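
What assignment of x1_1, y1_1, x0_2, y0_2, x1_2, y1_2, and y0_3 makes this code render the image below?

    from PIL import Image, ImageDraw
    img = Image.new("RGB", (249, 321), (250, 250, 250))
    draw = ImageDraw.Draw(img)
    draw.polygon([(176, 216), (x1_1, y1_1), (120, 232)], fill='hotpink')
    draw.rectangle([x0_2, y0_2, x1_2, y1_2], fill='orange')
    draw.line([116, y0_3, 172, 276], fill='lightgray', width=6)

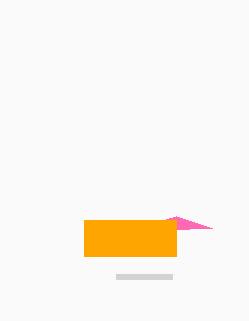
x1_1 = 212
y1_1 = 228
x0_2 = 84
y0_2 = 220
x1_2 = 176
y1_2 = 256
y0_3 = 276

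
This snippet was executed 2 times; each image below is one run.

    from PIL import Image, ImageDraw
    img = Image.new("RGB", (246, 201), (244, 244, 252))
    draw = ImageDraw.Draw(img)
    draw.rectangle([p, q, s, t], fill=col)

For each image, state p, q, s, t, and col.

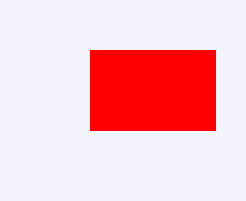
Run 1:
p = 90
q = 50
s = 215
t = 130
col = 'red'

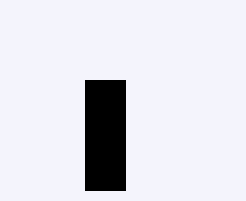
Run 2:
p = 85; q = 80; s = 125; t = 190; col = 'black'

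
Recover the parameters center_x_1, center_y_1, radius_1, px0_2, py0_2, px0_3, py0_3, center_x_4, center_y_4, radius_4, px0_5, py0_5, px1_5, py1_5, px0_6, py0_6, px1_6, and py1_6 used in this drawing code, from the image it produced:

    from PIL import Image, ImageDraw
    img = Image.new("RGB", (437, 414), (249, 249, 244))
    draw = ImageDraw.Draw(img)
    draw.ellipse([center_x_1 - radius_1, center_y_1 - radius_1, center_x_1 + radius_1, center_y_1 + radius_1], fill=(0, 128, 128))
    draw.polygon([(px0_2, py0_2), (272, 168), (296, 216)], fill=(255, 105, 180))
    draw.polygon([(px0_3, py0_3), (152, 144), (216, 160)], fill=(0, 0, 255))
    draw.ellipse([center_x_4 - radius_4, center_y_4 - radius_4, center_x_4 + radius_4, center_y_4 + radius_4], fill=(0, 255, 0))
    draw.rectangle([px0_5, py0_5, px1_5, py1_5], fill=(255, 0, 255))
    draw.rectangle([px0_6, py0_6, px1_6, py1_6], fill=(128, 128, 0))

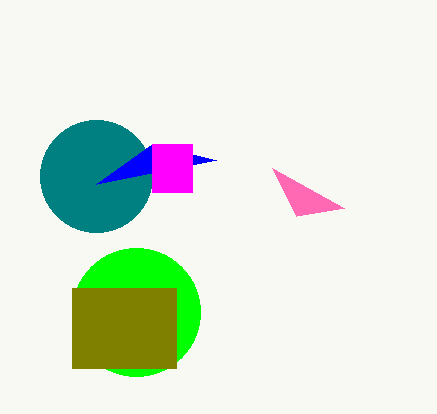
center_x_1 = 96; center_y_1 = 176; radius_1 = 56; px0_2 = 344; py0_2 = 208; px0_3 = 96; py0_3 = 184; center_x_4 = 136; center_y_4 = 312; radius_4 = 64; px0_5 = 152; py0_5 = 144; px1_5 = 192; py1_5 = 192; px0_6 = 72; py0_6 = 288; px1_6 = 176; py1_6 = 368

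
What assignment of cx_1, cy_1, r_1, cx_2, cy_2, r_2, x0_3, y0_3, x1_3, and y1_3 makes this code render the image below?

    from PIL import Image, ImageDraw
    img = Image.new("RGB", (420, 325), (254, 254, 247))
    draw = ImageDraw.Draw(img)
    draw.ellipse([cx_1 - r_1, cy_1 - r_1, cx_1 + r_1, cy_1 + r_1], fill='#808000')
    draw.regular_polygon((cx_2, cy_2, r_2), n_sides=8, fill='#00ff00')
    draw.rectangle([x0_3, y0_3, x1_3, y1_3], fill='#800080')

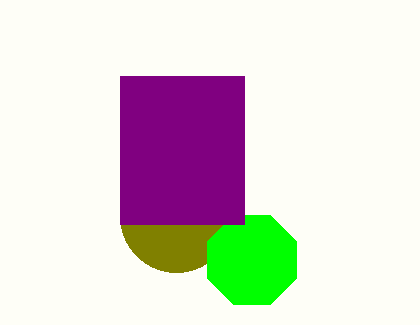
cx_1 = 176; cy_1 = 216; r_1 = 56; cx_2 = 252; cy_2 = 260; r_2 = 48; x0_3 = 120; y0_3 = 76; x1_3 = 244; y1_3 = 224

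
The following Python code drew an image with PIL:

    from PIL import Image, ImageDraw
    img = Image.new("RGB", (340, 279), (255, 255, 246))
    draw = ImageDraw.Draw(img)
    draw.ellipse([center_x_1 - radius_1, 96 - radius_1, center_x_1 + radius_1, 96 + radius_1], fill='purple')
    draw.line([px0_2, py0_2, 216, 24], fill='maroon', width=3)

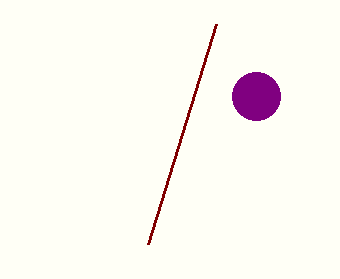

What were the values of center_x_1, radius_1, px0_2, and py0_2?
center_x_1 = 256; radius_1 = 24; px0_2 = 148; py0_2 = 244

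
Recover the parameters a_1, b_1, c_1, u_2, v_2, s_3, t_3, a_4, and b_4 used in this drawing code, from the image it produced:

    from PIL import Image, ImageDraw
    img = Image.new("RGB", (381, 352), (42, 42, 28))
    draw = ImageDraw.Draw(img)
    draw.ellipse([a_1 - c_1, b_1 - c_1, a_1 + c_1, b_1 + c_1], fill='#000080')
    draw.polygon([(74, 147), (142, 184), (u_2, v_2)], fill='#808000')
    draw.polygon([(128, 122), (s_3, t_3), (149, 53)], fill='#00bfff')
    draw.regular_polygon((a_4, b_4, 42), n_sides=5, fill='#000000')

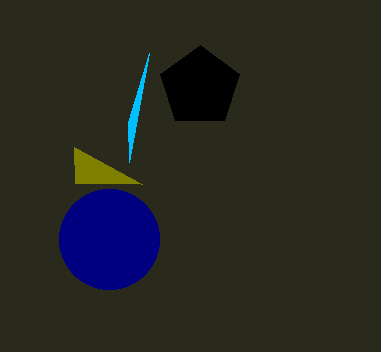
a_1 = 109
b_1 = 239
c_1 = 50
u_2 = 75
v_2 = 183
s_3 = 129
t_3 = 162
a_4 = 200
b_4 = 87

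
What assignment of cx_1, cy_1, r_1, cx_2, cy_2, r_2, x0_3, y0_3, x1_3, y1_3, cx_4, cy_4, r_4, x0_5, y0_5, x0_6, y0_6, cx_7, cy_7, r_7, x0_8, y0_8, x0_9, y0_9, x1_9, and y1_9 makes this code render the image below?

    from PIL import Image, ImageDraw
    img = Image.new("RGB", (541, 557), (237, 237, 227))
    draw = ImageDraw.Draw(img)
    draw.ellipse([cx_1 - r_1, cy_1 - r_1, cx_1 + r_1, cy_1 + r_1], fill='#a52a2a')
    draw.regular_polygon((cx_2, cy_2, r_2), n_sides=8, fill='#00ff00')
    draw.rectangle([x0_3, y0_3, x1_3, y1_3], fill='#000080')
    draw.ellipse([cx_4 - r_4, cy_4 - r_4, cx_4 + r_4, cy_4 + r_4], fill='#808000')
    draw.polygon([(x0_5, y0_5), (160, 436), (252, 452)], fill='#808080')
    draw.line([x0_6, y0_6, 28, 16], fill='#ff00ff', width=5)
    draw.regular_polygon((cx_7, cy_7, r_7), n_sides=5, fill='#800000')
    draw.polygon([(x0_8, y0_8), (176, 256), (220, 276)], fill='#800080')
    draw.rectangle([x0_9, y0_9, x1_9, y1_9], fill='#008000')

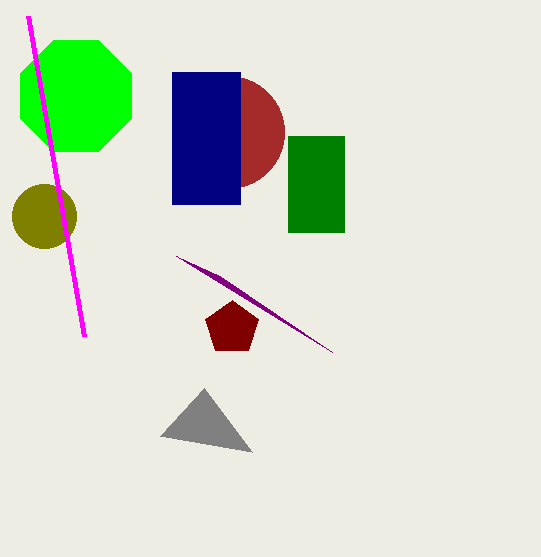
cx_1 = 228; cy_1 = 132; r_1 = 56; cx_2 = 76; cy_2 = 96; r_2 = 60; x0_3 = 172; y0_3 = 72; x1_3 = 240; y1_3 = 204; cx_4 = 44; cy_4 = 216; r_4 = 32; x0_5 = 204; y0_5 = 388; x0_6 = 84; y0_6 = 336; cx_7 = 232; cy_7 = 328; r_7 = 28; x0_8 = 332; y0_8 = 352; x0_9 = 288; y0_9 = 136; x1_9 = 344; y1_9 = 232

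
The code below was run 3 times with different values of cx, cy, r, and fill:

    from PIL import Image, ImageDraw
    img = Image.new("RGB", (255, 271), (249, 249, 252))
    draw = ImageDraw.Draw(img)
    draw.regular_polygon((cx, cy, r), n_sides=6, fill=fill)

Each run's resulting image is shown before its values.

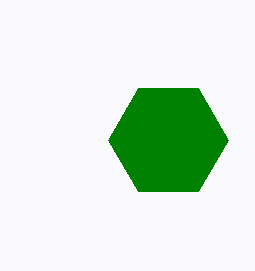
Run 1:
cx = 168; cy = 140; r = 60; fill = 'green'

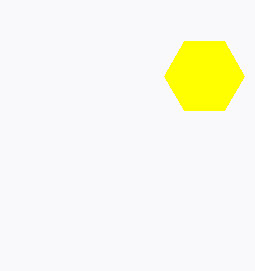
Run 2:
cx = 204, cy = 76, r = 40, fill = 'yellow'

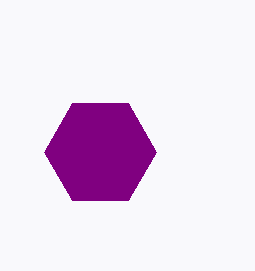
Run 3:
cx = 100
cy = 152
r = 56
fill = 'purple'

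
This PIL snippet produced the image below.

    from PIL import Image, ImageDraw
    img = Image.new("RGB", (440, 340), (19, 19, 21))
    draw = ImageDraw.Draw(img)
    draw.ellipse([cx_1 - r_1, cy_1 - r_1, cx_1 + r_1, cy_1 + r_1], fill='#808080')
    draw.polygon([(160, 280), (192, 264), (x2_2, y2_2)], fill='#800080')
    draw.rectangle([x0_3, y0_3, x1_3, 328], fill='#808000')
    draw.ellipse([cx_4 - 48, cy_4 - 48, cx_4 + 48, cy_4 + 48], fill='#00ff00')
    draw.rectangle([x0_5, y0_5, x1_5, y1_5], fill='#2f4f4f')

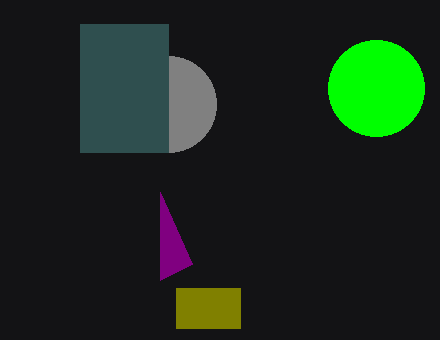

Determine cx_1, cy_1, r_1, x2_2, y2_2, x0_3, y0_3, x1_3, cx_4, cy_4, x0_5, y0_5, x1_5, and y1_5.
cx_1 = 168, cy_1 = 104, r_1 = 48, x2_2 = 160, y2_2 = 192, x0_3 = 176, y0_3 = 288, x1_3 = 240, cx_4 = 376, cy_4 = 88, x0_5 = 80, y0_5 = 24, x1_5 = 168, y1_5 = 152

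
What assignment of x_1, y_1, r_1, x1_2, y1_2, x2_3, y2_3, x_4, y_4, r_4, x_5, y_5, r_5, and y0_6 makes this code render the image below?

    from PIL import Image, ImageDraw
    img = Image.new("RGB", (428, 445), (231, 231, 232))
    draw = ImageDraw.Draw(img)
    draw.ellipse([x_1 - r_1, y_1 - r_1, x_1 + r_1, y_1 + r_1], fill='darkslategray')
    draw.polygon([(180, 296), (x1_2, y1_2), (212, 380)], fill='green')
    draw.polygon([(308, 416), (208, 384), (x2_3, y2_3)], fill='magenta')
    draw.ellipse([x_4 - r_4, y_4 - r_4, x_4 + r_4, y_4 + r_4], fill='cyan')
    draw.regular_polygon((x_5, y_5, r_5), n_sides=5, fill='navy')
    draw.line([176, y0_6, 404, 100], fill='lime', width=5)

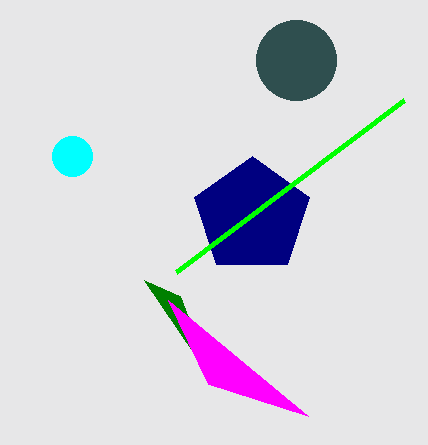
x_1 = 296, y_1 = 60, r_1 = 40, x1_2 = 144, y1_2 = 280, x2_3 = 168, y2_3 = 300, x_4 = 72, y_4 = 156, r_4 = 20, x_5 = 252, y_5 = 216, r_5 = 60, y0_6 = 272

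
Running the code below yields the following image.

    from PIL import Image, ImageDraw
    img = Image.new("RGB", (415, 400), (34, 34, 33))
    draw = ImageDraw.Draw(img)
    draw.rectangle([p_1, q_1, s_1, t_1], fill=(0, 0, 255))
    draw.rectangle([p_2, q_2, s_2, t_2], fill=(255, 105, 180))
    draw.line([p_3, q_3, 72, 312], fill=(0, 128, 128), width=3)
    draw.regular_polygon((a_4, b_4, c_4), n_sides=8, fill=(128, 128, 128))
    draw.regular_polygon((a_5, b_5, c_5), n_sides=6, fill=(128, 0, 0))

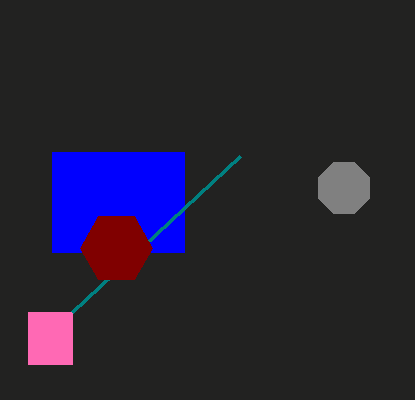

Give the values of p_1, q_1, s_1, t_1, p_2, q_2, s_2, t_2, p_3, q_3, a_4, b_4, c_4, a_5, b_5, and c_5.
p_1 = 52
q_1 = 152
s_1 = 184
t_1 = 252
p_2 = 28
q_2 = 312
s_2 = 72
t_2 = 364
p_3 = 240
q_3 = 156
a_4 = 344
b_4 = 188
c_4 = 28
a_5 = 116
b_5 = 248
c_5 = 36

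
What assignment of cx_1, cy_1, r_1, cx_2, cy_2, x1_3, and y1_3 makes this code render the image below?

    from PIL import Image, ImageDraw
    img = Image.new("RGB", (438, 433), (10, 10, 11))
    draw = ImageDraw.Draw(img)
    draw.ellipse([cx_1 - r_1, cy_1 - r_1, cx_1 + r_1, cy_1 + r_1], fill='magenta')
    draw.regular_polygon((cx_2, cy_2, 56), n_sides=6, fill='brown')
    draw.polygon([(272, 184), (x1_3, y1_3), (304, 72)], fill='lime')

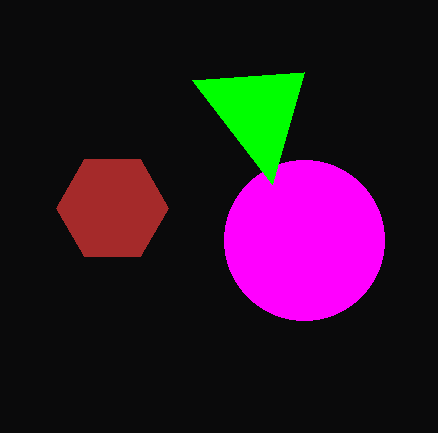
cx_1 = 304
cy_1 = 240
r_1 = 80
cx_2 = 112
cy_2 = 208
x1_3 = 192
y1_3 = 80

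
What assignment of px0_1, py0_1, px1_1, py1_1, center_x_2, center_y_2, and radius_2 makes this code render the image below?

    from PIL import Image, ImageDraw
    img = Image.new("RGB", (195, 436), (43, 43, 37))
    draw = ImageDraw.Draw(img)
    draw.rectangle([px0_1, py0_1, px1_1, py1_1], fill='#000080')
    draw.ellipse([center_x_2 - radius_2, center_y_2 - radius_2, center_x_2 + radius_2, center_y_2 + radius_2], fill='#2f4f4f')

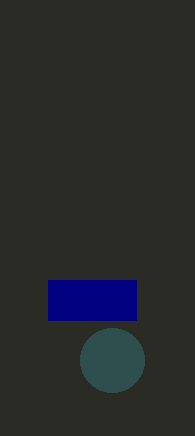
px0_1 = 48
py0_1 = 280
px1_1 = 136
py1_1 = 320
center_x_2 = 112
center_y_2 = 360
radius_2 = 32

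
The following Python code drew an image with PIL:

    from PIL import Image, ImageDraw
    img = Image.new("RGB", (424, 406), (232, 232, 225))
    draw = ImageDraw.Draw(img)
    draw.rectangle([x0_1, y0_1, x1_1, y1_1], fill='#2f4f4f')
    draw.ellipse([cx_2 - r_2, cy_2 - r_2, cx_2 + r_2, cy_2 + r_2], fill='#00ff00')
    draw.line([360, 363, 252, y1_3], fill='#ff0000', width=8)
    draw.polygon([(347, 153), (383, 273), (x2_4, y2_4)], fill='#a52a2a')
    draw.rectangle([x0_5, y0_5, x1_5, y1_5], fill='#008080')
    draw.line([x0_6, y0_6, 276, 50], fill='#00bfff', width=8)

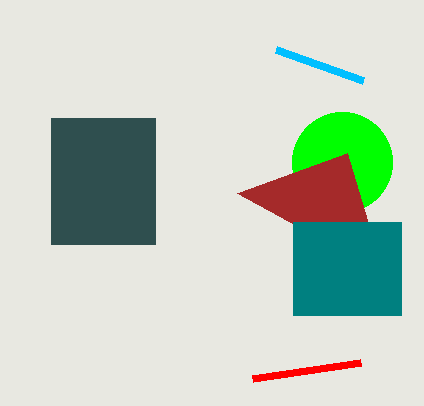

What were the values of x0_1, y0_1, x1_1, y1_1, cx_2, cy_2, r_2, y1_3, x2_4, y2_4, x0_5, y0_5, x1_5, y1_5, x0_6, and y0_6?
x0_1 = 51
y0_1 = 118
x1_1 = 155
y1_1 = 244
cx_2 = 342
cy_2 = 162
r_2 = 50
y1_3 = 379
x2_4 = 237
y2_4 = 193
x0_5 = 293
y0_5 = 222
x1_5 = 401
y1_5 = 315
x0_6 = 363
y0_6 = 81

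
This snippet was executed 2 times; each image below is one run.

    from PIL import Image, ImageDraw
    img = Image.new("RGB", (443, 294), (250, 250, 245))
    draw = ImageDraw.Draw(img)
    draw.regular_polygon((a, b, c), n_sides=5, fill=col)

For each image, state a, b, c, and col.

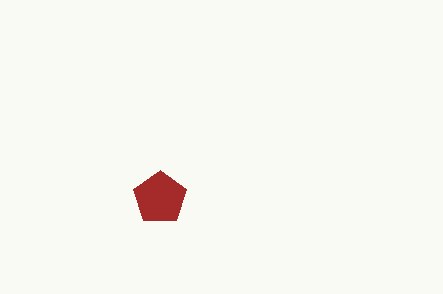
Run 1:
a = 160; b = 198; c = 28; col = 'brown'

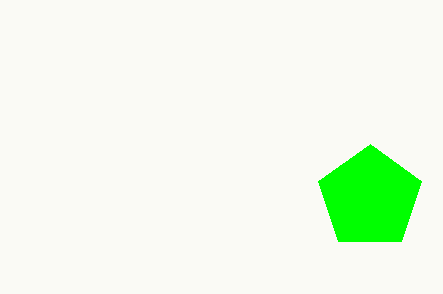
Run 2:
a = 370, b = 198, c = 54, col = 'lime'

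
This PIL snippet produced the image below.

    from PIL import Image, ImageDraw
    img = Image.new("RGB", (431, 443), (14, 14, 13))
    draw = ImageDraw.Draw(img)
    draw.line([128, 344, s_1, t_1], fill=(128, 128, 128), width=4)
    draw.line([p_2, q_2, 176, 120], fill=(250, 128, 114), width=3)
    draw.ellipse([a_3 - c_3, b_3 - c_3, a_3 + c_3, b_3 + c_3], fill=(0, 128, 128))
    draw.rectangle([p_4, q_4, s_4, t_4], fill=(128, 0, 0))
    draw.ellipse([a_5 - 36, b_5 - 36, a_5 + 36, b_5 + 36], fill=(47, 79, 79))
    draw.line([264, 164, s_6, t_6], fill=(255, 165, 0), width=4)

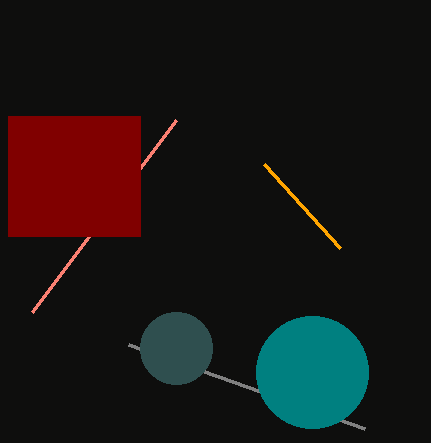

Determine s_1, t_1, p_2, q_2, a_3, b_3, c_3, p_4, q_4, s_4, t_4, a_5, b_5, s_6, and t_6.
s_1 = 364, t_1 = 428, p_2 = 32, q_2 = 312, a_3 = 312, b_3 = 372, c_3 = 56, p_4 = 8, q_4 = 116, s_4 = 140, t_4 = 236, a_5 = 176, b_5 = 348, s_6 = 340, t_6 = 248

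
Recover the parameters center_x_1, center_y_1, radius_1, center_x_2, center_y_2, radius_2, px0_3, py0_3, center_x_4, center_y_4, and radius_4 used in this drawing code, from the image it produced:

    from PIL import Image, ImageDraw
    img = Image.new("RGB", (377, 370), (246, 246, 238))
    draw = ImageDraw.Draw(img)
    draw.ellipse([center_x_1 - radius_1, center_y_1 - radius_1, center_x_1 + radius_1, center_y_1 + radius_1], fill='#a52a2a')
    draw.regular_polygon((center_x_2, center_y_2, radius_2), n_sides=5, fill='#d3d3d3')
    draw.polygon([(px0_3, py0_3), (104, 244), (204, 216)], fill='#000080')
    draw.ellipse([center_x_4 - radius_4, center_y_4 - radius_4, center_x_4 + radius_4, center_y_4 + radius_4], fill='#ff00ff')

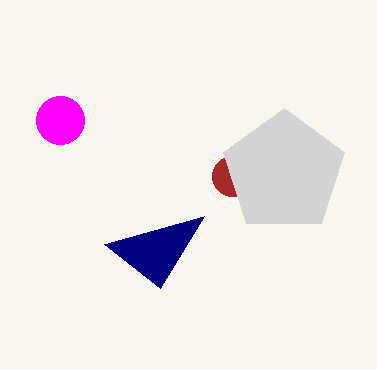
center_x_1 = 232; center_y_1 = 176; radius_1 = 20; center_x_2 = 284; center_y_2 = 172; radius_2 = 64; px0_3 = 160; py0_3 = 288; center_x_4 = 60; center_y_4 = 120; radius_4 = 24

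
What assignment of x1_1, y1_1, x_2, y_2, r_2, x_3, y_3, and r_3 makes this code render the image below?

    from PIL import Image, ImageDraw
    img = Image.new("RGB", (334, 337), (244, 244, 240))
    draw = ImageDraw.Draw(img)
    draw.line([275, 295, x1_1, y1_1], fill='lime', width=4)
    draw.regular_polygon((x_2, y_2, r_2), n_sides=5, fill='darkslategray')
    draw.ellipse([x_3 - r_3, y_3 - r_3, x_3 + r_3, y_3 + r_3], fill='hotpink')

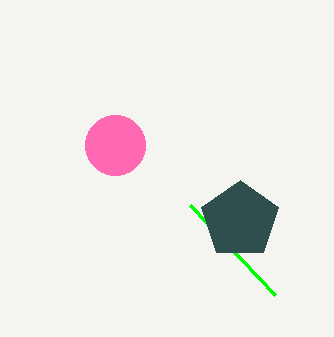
x1_1 = 190
y1_1 = 205
x_2 = 240
y_2 = 220
r_2 = 40
x_3 = 115
y_3 = 145
r_3 = 30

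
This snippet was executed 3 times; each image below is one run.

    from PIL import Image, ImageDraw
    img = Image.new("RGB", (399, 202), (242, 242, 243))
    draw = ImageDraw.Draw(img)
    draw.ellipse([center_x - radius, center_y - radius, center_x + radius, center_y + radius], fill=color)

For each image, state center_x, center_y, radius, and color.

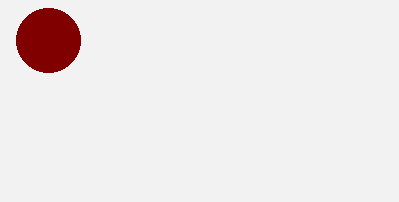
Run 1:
center_x = 48
center_y = 40
radius = 32
color = 'maroon'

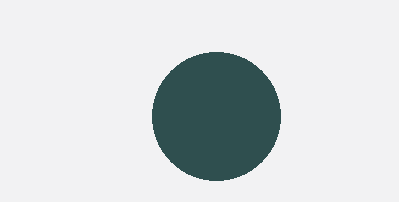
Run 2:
center_x = 216; center_y = 116; radius = 64; color = 'darkslategray'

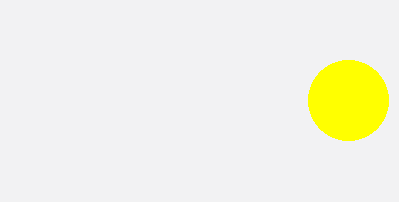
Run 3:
center_x = 348; center_y = 100; radius = 40; color = 'yellow'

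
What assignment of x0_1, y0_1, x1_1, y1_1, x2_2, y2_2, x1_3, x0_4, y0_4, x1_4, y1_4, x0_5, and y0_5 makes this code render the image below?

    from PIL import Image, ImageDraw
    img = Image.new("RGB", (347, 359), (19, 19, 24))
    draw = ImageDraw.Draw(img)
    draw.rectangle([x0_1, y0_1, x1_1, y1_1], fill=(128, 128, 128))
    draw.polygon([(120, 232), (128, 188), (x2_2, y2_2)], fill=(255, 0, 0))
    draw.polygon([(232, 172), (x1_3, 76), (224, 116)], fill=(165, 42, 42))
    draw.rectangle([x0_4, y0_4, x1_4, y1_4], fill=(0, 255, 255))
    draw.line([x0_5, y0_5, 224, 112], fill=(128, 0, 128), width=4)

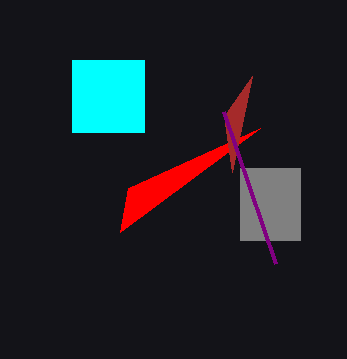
x0_1 = 240
y0_1 = 168
x1_1 = 300
y1_1 = 240
x2_2 = 260
y2_2 = 128
x1_3 = 252
x0_4 = 72
y0_4 = 60
x1_4 = 144
y1_4 = 132
x0_5 = 276
y0_5 = 264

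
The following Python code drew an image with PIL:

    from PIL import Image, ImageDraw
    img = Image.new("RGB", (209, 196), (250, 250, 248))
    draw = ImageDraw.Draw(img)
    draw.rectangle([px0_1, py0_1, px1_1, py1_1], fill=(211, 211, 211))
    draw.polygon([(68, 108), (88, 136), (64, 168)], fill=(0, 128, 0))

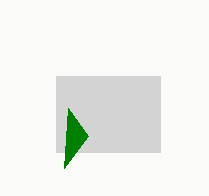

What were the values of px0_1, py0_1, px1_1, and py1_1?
px0_1 = 56
py0_1 = 76
px1_1 = 160
py1_1 = 152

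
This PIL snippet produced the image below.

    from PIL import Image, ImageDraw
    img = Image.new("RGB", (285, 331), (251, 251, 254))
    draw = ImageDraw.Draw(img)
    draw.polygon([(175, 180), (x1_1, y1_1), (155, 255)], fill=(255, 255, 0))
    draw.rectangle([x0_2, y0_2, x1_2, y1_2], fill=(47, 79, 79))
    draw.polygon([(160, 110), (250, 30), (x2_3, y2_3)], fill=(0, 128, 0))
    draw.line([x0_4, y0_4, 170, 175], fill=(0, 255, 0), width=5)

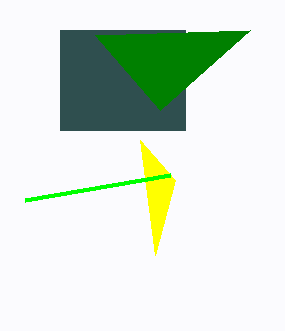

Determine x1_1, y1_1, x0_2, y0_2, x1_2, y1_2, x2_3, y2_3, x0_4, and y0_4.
x1_1 = 140
y1_1 = 140
x0_2 = 60
y0_2 = 30
x1_2 = 185
y1_2 = 130
x2_3 = 95
y2_3 = 35
x0_4 = 25
y0_4 = 200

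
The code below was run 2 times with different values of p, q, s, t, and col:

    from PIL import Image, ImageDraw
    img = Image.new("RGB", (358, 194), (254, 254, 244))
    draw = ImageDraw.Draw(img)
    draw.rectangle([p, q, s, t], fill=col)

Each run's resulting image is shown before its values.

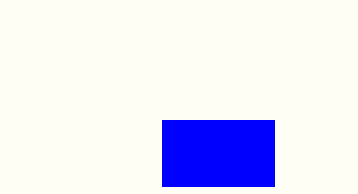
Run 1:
p = 162, q = 120, s = 274, t = 186, col = 'blue'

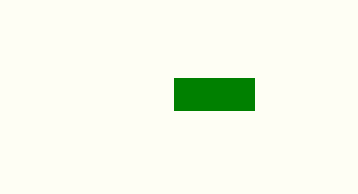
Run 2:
p = 174
q = 78
s = 254
t = 110
col = 'green'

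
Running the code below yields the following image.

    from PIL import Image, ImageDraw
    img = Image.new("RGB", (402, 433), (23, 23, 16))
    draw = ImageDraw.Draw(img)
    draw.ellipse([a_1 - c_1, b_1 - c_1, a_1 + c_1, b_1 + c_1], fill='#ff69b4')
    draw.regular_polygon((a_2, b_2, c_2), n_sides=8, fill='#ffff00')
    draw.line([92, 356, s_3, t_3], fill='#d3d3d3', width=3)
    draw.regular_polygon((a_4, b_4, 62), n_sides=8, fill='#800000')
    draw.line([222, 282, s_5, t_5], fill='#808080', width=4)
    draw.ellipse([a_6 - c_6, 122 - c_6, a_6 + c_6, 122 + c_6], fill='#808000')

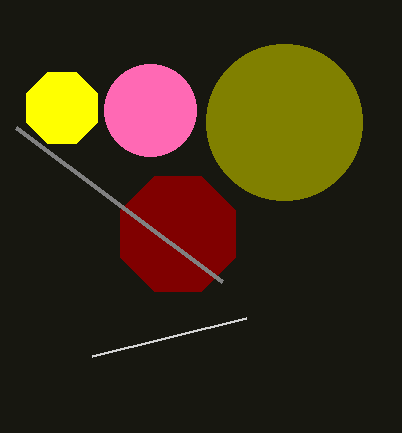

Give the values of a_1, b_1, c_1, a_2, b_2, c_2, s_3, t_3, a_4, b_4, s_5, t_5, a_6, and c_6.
a_1 = 150
b_1 = 110
c_1 = 46
a_2 = 62
b_2 = 108
c_2 = 38
s_3 = 246
t_3 = 318
a_4 = 178
b_4 = 234
s_5 = 16
t_5 = 128
a_6 = 284
c_6 = 78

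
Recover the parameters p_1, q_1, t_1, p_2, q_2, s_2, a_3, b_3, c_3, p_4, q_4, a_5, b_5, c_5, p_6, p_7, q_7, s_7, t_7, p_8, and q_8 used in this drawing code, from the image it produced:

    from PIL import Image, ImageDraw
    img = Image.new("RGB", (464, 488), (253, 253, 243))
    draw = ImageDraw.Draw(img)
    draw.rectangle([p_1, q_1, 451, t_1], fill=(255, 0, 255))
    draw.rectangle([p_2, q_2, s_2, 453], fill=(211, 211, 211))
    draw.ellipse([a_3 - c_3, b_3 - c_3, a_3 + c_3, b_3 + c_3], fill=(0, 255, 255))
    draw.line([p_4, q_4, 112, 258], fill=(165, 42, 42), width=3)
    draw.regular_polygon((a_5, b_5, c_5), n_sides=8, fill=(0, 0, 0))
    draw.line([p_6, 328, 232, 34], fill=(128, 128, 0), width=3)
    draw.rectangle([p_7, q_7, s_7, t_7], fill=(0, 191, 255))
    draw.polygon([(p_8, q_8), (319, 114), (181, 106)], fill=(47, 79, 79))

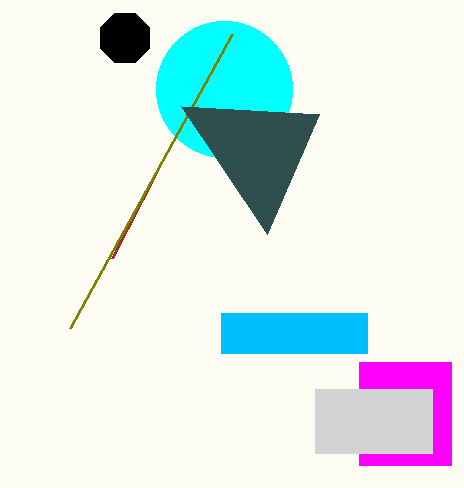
p_1 = 359
q_1 = 362
t_1 = 465
p_2 = 315
q_2 = 389
s_2 = 432
a_3 = 224
b_3 = 89
c_3 = 68
p_4 = 157
q_4 = 171
a_5 = 125
b_5 = 38
c_5 = 27
p_6 = 70
p_7 = 221
q_7 = 313
s_7 = 367
t_7 = 353
p_8 = 267
q_8 = 234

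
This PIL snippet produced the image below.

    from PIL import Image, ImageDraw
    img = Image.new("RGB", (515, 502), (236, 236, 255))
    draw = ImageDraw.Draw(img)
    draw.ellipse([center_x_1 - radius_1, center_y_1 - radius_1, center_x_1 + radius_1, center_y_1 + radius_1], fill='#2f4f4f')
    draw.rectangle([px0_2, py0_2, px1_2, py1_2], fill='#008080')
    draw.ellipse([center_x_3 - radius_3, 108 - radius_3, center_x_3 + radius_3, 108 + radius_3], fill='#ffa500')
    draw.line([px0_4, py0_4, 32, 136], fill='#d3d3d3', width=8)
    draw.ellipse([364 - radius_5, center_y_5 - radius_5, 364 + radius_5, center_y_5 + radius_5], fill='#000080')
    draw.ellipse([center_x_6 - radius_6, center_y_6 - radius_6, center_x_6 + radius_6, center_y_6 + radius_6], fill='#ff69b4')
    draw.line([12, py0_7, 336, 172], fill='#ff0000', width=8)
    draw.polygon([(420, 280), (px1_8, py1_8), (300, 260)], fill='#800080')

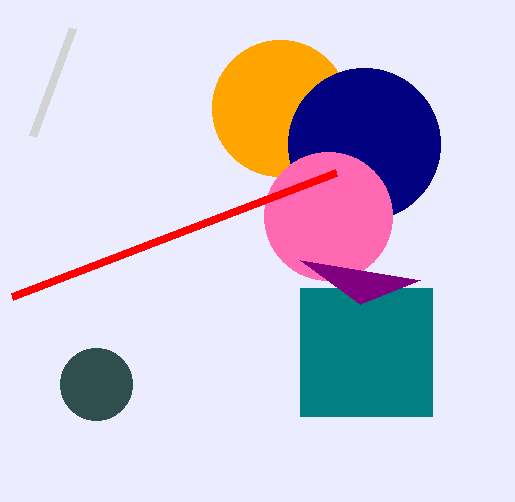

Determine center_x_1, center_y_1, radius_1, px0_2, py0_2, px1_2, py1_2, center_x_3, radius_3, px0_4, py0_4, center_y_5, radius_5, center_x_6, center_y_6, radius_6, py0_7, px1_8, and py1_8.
center_x_1 = 96, center_y_1 = 384, radius_1 = 36, px0_2 = 300, py0_2 = 288, px1_2 = 432, py1_2 = 416, center_x_3 = 280, radius_3 = 68, px0_4 = 72, py0_4 = 28, center_y_5 = 144, radius_5 = 76, center_x_6 = 328, center_y_6 = 216, radius_6 = 64, py0_7 = 296, px1_8 = 360, py1_8 = 304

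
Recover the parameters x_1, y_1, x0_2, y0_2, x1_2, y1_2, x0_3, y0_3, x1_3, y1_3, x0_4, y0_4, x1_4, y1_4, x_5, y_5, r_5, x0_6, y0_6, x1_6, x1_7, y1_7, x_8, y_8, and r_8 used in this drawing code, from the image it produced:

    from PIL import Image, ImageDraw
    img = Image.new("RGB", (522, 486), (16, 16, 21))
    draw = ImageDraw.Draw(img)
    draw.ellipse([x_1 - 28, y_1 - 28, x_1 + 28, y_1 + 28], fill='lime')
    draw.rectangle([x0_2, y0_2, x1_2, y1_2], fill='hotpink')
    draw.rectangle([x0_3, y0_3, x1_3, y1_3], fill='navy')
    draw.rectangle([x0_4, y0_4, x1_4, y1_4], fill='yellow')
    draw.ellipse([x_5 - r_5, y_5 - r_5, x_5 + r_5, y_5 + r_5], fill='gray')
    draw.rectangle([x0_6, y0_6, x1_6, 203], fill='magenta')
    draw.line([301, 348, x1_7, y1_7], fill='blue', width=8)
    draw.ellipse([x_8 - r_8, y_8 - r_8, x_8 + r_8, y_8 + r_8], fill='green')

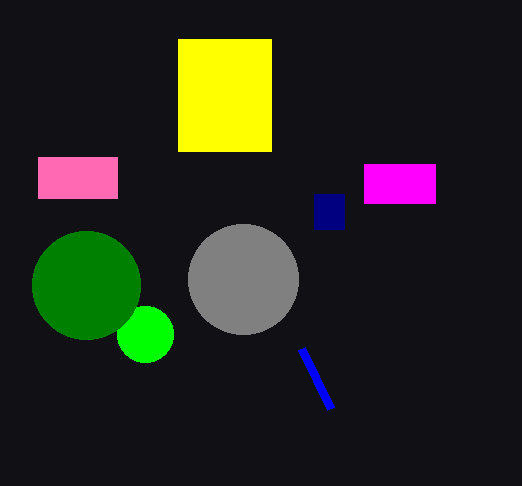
x_1 = 145
y_1 = 334
x0_2 = 38
y0_2 = 157
x1_2 = 117
y1_2 = 198
x0_3 = 314
y0_3 = 194
x1_3 = 344
y1_3 = 229
x0_4 = 178
y0_4 = 39
x1_4 = 271
y1_4 = 151
x_5 = 243
y_5 = 279
r_5 = 55
x0_6 = 364
y0_6 = 164
x1_6 = 435
x1_7 = 330
y1_7 = 408
x_8 = 86
y_8 = 285
r_8 = 54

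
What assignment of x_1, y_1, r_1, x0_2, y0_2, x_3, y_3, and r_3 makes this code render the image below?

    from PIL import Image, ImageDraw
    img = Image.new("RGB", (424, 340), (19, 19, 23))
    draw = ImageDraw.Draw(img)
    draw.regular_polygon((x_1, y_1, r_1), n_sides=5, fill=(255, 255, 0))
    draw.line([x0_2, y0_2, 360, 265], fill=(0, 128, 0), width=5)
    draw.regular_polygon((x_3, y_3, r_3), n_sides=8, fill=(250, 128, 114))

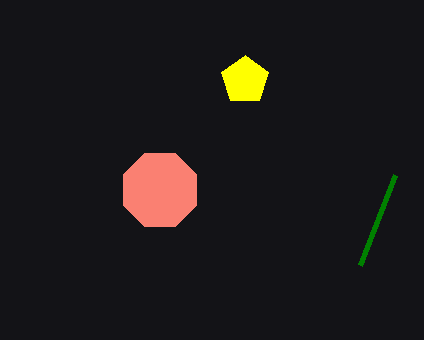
x_1 = 245, y_1 = 80, r_1 = 25, x0_2 = 395, y0_2 = 175, x_3 = 160, y_3 = 190, r_3 = 40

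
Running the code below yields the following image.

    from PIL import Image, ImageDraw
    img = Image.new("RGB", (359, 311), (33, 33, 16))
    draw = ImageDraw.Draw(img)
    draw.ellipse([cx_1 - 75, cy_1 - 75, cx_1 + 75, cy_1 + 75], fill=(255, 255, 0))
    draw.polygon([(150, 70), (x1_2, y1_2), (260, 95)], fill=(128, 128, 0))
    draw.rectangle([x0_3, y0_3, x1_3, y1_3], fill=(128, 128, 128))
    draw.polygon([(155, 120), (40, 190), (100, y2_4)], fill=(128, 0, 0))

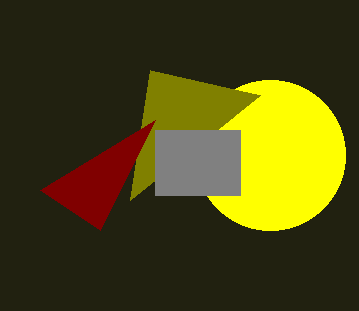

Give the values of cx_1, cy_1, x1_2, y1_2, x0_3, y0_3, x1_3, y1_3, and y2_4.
cx_1 = 270, cy_1 = 155, x1_2 = 130, y1_2 = 200, x0_3 = 155, y0_3 = 130, x1_3 = 240, y1_3 = 195, y2_4 = 230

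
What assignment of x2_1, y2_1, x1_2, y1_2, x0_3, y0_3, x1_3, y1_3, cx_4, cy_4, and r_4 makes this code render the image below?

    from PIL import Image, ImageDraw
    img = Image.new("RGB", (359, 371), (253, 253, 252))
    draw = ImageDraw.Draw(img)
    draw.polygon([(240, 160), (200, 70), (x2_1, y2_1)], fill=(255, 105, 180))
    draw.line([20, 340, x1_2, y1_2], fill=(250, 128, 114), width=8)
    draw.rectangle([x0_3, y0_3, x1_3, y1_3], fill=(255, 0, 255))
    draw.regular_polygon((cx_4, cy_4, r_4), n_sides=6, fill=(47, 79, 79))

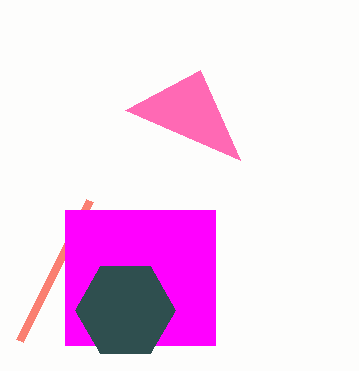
x2_1 = 125, y2_1 = 110, x1_2 = 90, y1_2 = 200, x0_3 = 65, y0_3 = 210, x1_3 = 215, y1_3 = 345, cx_4 = 125, cy_4 = 310, r_4 = 50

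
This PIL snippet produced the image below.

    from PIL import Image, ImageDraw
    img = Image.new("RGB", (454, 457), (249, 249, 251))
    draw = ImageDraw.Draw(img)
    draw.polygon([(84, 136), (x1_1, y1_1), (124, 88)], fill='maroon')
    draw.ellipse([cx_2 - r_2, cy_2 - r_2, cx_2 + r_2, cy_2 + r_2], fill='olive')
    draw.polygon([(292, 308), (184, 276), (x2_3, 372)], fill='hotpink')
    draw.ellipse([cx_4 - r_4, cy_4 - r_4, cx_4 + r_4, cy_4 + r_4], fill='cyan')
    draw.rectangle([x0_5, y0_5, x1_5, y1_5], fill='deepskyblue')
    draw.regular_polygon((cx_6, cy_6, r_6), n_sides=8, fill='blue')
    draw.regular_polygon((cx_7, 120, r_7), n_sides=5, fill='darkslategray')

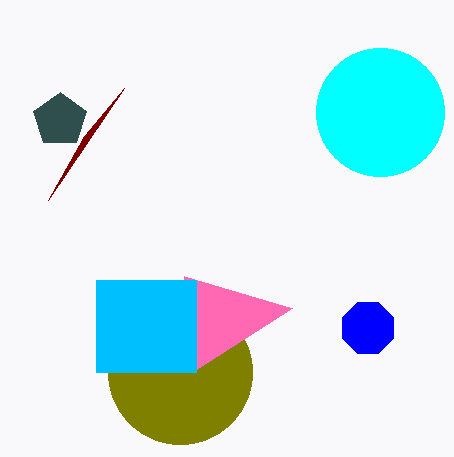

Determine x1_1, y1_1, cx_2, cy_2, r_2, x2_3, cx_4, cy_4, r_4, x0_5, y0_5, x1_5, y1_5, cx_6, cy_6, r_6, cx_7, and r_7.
x1_1 = 48
y1_1 = 200
cx_2 = 180
cy_2 = 372
r_2 = 72
x2_3 = 192
cx_4 = 380
cy_4 = 112
r_4 = 64
x0_5 = 96
y0_5 = 280
x1_5 = 196
y1_5 = 372
cx_6 = 368
cy_6 = 328
r_6 = 28
cx_7 = 60
r_7 = 28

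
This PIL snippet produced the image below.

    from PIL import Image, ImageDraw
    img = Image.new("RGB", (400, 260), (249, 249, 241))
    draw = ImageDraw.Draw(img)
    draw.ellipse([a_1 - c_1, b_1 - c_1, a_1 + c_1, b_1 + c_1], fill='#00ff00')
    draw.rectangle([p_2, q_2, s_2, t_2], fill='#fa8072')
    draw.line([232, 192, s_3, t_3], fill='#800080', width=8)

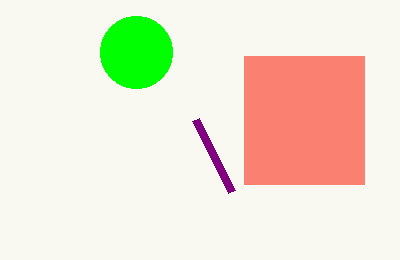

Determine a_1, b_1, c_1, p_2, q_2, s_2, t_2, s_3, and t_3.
a_1 = 136; b_1 = 52; c_1 = 36; p_2 = 244; q_2 = 56; s_2 = 364; t_2 = 184; s_3 = 196; t_3 = 120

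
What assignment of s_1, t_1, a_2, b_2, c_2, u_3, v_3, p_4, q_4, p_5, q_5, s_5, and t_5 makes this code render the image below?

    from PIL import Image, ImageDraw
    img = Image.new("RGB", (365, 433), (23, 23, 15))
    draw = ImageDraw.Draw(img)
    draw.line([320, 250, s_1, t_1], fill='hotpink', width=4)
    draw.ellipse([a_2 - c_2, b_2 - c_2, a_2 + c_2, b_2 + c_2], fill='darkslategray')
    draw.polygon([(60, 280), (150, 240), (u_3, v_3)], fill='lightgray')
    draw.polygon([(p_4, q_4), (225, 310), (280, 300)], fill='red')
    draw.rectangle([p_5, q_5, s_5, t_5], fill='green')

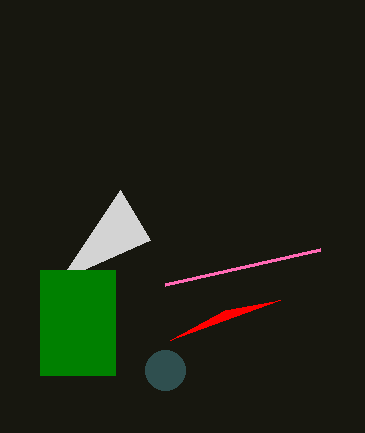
s_1 = 165, t_1 = 285, a_2 = 165, b_2 = 370, c_2 = 20, u_3 = 120, v_3 = 190, p_4 = 170, q_4 = 340, p_5 = 40, q_5 = 270, s_5 = 115, t_5 = 375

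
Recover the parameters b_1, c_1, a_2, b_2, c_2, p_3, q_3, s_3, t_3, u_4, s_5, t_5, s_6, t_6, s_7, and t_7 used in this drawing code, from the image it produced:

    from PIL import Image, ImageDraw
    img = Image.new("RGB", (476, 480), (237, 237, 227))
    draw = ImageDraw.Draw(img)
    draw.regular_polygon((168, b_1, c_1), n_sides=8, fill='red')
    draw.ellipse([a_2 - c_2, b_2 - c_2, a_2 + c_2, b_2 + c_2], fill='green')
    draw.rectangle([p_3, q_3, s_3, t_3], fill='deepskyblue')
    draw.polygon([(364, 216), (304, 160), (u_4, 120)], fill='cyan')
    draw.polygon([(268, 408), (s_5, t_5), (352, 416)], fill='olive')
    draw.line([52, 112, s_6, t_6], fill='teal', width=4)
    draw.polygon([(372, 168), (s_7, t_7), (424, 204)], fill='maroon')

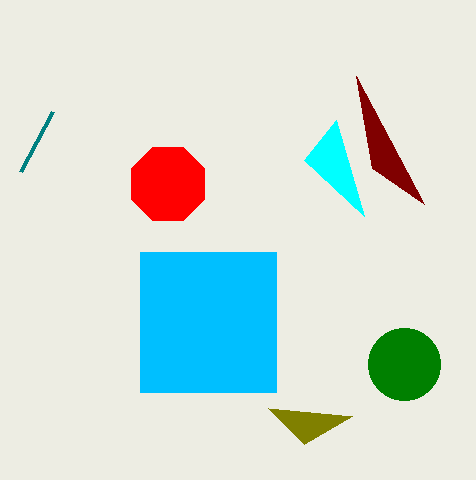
b_1 = 184
c_1 = 40
a_2 = 404
b_2 = 364
c_2 = 36
p_3 = 140
q_3 = 252
s_3 = 276
t_3 = 392
u_4 = 336
s_5 = 304
t_5 = 444
s_6 = 20
t_6 = 172
s_7 = 356
t_7 = 76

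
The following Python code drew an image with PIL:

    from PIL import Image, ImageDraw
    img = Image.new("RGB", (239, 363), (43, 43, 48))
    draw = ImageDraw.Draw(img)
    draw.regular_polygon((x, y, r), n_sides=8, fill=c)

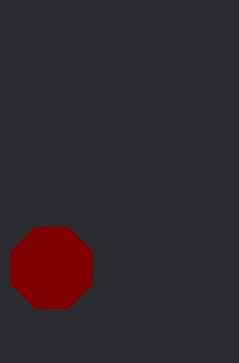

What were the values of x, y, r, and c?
x = 52; y = 268; r = 44; c = 'maroon'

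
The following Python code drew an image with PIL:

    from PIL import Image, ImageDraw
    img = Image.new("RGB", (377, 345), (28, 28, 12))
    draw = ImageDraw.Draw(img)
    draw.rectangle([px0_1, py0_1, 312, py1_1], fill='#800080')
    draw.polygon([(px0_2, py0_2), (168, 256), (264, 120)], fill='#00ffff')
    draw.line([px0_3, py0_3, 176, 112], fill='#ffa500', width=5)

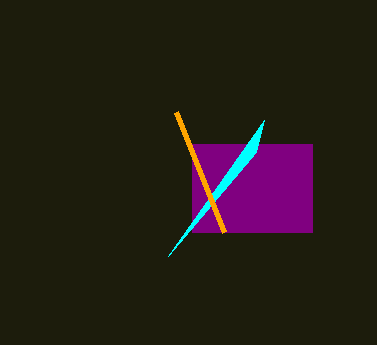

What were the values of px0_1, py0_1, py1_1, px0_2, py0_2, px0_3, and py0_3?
px0_1 = 192
py0_1 = 144
py1_1 = 232
px0_2 = 256
py0_2 = 152
px0_3 = 224
py0_3 = 232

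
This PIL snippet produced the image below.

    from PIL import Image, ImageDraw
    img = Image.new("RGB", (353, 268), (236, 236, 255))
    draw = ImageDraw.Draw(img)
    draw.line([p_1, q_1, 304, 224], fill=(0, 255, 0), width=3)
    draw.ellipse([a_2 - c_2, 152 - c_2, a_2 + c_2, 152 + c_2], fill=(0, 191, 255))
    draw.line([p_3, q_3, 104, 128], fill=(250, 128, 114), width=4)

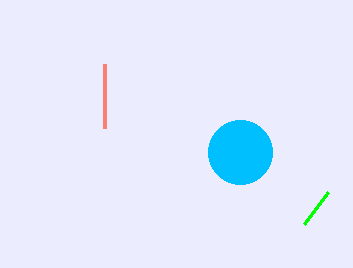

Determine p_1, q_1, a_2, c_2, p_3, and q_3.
p_1 = 328, q_1 = 192, a_2 = 240, c_2 = 32, p_3 = 104, q_3 = 64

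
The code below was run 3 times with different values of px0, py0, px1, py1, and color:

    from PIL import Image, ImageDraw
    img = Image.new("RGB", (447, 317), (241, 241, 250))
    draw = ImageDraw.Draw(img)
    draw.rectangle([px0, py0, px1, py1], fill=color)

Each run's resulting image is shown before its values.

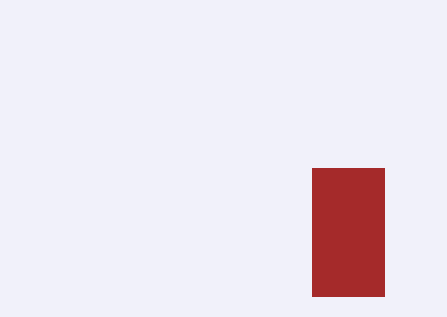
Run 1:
px0 = 312; py0 = 168; px1 = 384; py1 = 296; color = 'brown'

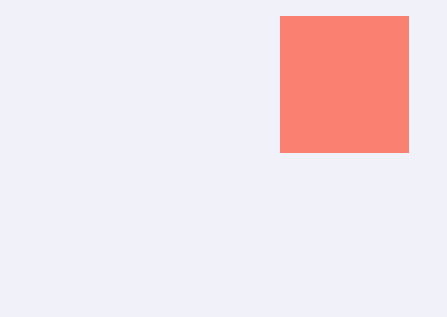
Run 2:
px0 = 280, py0 = 16, px1 = 408, py1 = 152, color = 'salmon'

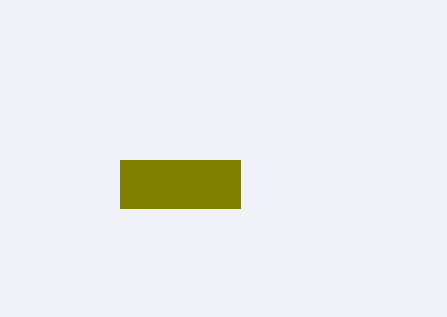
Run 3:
px0 = 120
py0 = 160
px1 = 240
py1 = 208
color = 'olive'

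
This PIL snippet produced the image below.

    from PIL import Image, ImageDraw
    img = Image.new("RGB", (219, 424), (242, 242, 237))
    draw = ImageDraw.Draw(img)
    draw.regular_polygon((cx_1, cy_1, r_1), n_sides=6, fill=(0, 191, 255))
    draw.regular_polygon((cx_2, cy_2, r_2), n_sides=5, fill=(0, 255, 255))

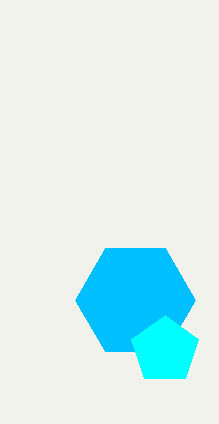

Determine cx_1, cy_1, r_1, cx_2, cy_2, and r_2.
cx_1 = 135; cy_1 = 300; r_1 = 60; cx_2 = 165; cy_2 = 350; r_2 = 35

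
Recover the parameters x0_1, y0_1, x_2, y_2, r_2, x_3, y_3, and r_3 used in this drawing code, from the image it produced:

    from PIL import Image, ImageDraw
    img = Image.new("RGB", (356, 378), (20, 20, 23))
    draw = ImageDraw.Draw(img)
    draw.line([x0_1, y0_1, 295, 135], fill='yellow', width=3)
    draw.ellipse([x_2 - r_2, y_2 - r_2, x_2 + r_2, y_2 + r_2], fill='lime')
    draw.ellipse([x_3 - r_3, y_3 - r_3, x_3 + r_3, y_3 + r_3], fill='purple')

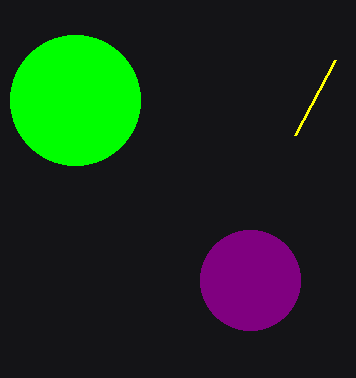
x0_1 = 335; y0_1 = 60; x_2 = 75; y_2 = 100; r_2 = 65; x_3 = 250; y_3 = 280; r_3 = 50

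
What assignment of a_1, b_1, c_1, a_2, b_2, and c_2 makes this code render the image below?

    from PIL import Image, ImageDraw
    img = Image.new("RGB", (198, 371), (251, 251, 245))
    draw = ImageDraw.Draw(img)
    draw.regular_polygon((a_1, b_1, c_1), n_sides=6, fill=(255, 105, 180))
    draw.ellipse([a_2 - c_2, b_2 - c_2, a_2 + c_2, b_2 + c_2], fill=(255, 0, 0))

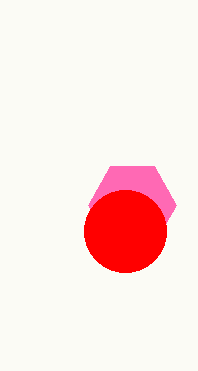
a_1 = 132, b_1 = 205, c_1 = 44, a_2 = 125, b_2 = 231, c_2 = 41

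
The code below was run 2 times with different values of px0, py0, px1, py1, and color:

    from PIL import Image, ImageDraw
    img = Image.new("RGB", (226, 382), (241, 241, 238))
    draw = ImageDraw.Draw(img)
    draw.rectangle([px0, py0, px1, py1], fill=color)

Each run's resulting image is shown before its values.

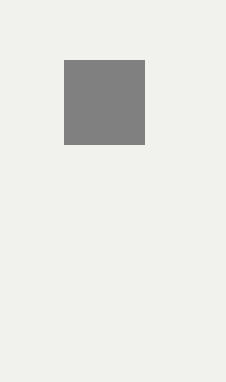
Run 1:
px0 = 64, py0 = 60, px1 = 144, py1 = 144, color = 'gray'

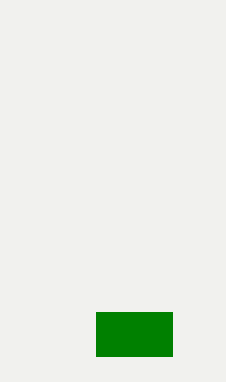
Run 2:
px0 = 96
py0 = 312
px1 = 172
py1 = 356
color = 'green'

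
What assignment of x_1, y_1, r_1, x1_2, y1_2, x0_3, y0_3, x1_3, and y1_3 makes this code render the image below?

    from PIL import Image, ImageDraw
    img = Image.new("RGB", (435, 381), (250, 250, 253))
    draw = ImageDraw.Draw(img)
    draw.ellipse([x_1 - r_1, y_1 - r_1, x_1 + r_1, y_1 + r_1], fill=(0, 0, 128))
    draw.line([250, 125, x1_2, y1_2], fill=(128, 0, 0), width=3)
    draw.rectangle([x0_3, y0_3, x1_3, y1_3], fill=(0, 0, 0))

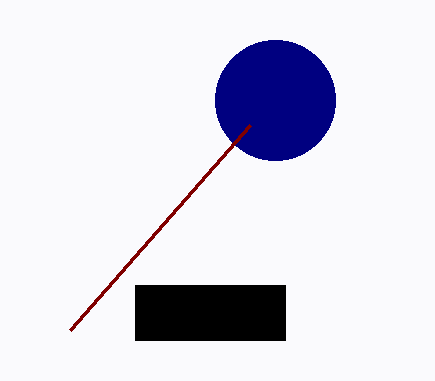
x_1 = 275, y_1 = 100, r_1 = 60, x1_2 = 70, y1_2 = 330, x0_3 = 135, y0_3 = 285, x1_3 = 285, y1_3 = 340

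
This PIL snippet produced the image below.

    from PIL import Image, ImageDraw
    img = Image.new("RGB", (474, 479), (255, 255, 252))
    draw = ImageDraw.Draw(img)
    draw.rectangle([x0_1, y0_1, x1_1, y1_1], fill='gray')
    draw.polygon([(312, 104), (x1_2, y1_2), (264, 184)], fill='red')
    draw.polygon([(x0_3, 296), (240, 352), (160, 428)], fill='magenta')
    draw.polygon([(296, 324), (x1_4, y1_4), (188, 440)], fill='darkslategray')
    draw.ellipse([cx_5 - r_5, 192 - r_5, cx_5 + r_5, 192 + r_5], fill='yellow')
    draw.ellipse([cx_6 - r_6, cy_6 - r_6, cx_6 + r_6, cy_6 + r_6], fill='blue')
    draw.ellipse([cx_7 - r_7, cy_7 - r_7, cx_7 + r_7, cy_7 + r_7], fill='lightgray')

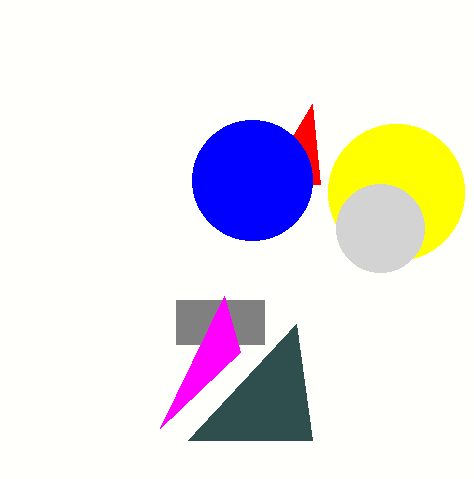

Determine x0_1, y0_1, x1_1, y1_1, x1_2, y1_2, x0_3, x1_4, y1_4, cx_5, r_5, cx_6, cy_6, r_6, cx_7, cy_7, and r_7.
x0_1 = 176, y0_1 = 300, x1_1 = 264, y1_1 = 344, x1_2 = 320, y1_2 = 184, x0_3 = 224, x1_4 = 312, y1_4 = 440, cx_5 = 396, r_5 = 68, cx_6 = 252, cy_6 = 180, r_6 = 60, cx_7 = 380, cy_7 = 228, r_7 = 44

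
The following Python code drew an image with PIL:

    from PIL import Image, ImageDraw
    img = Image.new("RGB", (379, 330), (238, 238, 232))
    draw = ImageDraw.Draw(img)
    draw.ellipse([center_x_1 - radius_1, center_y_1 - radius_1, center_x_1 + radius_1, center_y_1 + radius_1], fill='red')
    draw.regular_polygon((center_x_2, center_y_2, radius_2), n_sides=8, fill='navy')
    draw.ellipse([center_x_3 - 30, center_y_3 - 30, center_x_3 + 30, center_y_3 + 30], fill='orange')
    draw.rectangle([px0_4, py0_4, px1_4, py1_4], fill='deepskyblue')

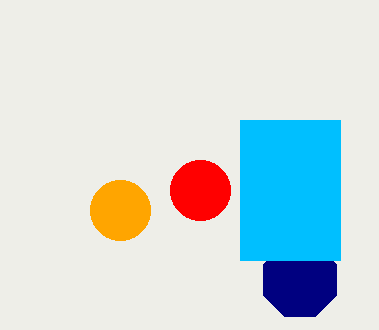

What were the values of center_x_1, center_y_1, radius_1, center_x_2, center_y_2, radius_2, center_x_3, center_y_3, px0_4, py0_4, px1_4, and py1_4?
center_x_1 = 200, center_y_1 = 190, radius_1 = 30, center_x_2 = 300, center_y_2 = 280, radius_2 = 40, center_x_3 = 120, center_y_3 = 210, px0_4 = 240, py0_4 = 120, px1_4 = 340, py1_4 = 260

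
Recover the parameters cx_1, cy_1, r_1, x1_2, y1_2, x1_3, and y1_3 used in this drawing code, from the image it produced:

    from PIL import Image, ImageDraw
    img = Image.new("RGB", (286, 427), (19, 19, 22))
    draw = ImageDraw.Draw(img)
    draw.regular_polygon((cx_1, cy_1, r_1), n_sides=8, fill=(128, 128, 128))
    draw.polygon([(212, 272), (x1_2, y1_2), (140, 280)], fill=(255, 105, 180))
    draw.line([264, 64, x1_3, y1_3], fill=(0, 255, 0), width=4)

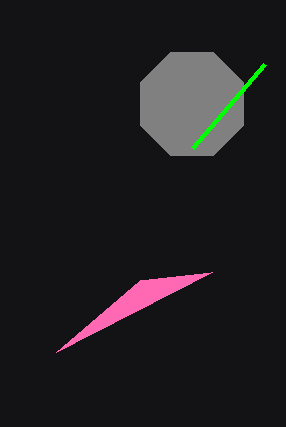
cx_1 = 192; cy_1 = 104; r_1 = 56; x1_2 = 56; y1_2 = 352; x1_3 = 192; y1_3 = 148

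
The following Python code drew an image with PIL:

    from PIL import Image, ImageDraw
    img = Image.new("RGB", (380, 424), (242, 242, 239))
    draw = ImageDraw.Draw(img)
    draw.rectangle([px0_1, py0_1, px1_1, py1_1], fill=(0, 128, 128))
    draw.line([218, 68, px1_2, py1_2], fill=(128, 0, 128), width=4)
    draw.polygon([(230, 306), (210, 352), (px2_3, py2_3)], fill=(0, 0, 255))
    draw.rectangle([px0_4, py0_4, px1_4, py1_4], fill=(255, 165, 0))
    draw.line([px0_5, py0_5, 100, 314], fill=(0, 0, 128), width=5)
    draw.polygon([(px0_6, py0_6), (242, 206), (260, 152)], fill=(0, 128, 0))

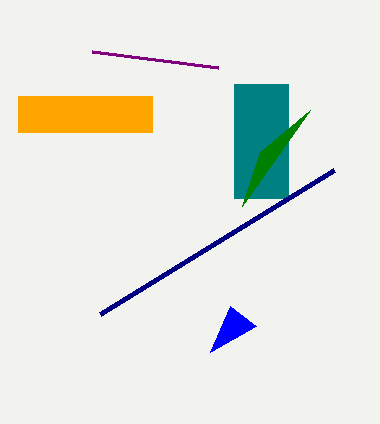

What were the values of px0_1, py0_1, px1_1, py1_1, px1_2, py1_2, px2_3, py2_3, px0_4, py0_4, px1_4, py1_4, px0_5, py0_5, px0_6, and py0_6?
px0_1 = 234, py0_1 = 84, px1_1 = 288, py1_1 = 198, px1_2 = 92, py1_2 = 52, px2_3 = 256, py2_3 = 326, px0_4 = 18, py0_4 = 96, px1_4 = 152, py1_4 = 132, px0_5 = 334, py0_5 = 170, px0_6 = 310, py0_6 = 110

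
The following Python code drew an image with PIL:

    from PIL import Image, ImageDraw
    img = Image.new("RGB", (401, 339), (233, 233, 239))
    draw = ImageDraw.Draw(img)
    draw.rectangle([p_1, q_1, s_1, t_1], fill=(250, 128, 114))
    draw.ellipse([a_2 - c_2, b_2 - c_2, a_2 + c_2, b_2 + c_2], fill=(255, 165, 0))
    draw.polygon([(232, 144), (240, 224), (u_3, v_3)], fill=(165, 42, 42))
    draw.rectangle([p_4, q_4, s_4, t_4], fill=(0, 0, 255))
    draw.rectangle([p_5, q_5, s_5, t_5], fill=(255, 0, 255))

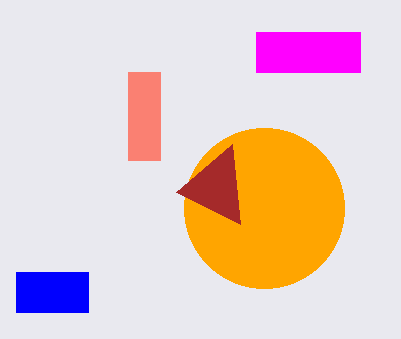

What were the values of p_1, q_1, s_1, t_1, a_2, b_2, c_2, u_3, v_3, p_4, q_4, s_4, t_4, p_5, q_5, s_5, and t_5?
p_1 = 128
q_1 = 72
s_1 = 160
t_1 = 160
a_2 = 264
b_2 = 208
c_2 = 80
u_3 = 176
v_3 = 192
p_4 = 16
q_4 = 272
s_4 = 88
t_4 = 312
p_5 = 256
q_5 = 32
s_5 = 360
t_5 = 72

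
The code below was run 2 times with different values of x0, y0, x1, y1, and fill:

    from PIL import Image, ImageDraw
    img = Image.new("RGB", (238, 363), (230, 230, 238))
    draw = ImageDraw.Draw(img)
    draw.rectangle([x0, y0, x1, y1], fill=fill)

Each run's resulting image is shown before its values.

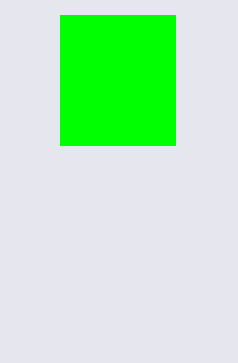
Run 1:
x0 = 60, y0 = 15, x1 = 175, y1 = 145, fill = 'lime'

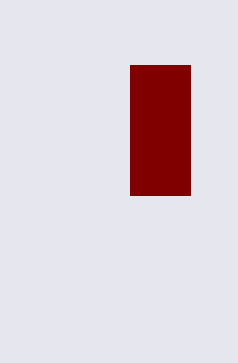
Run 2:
x0 = 130; y0 = 65; x1 = 190; y1 = 195; fill = 'maroon'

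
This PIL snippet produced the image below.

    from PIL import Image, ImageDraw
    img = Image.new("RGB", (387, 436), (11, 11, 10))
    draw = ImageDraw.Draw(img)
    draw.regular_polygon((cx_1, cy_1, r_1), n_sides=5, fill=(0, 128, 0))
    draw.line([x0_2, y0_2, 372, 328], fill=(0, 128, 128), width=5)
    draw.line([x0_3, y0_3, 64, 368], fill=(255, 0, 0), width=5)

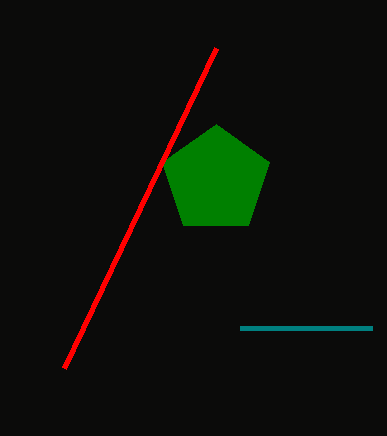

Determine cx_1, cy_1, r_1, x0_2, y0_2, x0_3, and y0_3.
cx_1 = 216
cy_1 = 180
r_1 = 56
x0_2 = 240
y0_2 = 328
x0_3 = 216
y0_3 = 48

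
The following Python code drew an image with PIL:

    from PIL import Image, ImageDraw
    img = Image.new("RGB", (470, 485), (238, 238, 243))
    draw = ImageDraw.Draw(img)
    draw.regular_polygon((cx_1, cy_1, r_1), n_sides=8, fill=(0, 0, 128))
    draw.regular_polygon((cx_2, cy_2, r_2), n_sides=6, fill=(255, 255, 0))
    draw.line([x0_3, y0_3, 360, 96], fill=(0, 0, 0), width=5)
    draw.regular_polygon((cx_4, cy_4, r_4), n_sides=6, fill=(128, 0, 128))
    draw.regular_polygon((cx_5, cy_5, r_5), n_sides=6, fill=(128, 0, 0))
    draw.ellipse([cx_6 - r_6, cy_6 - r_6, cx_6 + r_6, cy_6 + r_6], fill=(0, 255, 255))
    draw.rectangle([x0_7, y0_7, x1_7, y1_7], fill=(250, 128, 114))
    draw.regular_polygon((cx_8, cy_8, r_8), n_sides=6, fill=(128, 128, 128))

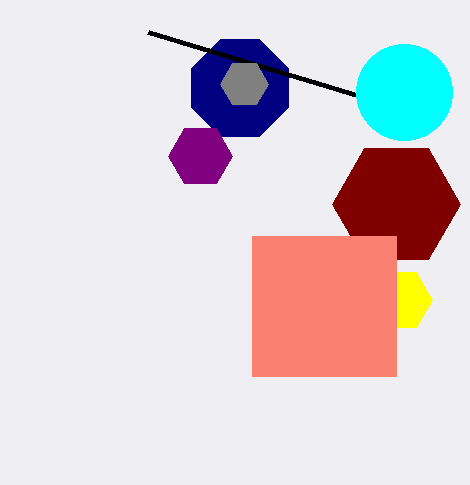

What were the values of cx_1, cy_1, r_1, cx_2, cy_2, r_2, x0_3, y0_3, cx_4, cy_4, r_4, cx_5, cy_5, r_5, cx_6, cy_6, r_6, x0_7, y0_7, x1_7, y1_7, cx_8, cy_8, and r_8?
cx_1 = 240
cy_1 = 88
r_1 = 52
cx_2 = 400
cy_2 = 300
r_2 = 32
x0_3 = 148
y0_3 = 32
cx_4 = 200
cy_4 = 156
r_4 = 32
cx_5 = 396
cy_5 = 204
r_5 = 64
cx_6 = 404
cy_6 = 92
r_6 = 48
x0_7 = 252
y0_7 = 236
x1_7 = 396
y1_7 = 376
cx_8 = 244
cy_8 = 84
r_8 = 24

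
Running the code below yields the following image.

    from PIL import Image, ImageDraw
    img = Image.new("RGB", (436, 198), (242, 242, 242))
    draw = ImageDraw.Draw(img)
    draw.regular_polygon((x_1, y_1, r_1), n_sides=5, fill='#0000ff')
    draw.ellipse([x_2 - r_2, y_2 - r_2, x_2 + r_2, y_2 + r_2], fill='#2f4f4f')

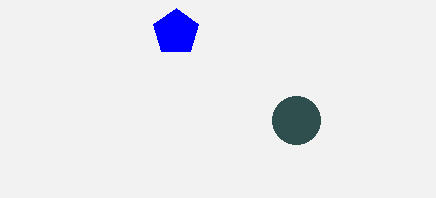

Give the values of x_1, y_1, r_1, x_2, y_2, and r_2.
x_1 = 176; y_1 = 32; r_1 = 24; x_2 = 296; y_2 = 120; r_2 = 24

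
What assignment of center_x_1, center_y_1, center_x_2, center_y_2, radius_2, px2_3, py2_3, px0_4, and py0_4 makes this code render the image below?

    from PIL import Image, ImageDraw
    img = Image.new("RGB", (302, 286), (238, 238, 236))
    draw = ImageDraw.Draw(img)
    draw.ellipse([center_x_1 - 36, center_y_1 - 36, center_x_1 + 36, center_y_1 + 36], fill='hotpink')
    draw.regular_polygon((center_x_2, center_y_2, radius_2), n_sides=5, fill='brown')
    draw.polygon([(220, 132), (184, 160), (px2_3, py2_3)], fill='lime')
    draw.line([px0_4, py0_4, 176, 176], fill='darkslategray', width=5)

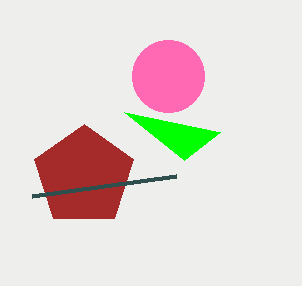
center_x_1 = 168, center_y_1 = 76, center_x_2 = 84, center_y_2 = 176, radius_2 = 52, px2_3 = 124, py2_3 = 112, px0_4 = 32, py0_4 = 196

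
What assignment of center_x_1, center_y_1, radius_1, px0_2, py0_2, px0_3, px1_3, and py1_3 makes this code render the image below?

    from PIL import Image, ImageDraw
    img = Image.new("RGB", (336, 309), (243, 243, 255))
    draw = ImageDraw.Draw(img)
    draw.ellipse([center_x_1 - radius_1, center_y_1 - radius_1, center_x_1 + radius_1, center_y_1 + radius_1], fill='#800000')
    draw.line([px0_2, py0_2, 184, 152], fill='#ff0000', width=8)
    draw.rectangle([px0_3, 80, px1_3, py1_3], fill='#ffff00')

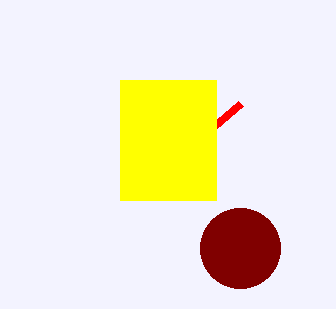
center_x_1 = 240
center_y_1 = 248
radius_1 = 40
px0_2 = 240
py0_2 = 104
px0_3 = 120
px1_3 = 216
py1_3 = 200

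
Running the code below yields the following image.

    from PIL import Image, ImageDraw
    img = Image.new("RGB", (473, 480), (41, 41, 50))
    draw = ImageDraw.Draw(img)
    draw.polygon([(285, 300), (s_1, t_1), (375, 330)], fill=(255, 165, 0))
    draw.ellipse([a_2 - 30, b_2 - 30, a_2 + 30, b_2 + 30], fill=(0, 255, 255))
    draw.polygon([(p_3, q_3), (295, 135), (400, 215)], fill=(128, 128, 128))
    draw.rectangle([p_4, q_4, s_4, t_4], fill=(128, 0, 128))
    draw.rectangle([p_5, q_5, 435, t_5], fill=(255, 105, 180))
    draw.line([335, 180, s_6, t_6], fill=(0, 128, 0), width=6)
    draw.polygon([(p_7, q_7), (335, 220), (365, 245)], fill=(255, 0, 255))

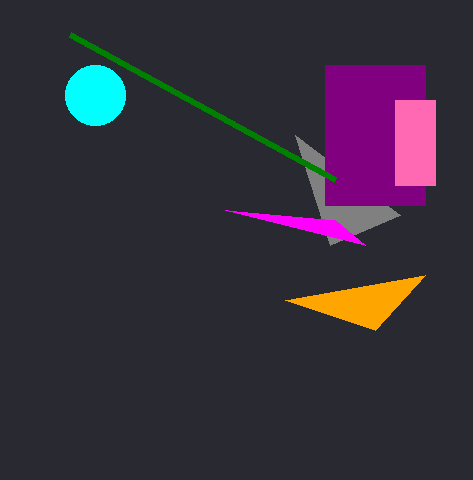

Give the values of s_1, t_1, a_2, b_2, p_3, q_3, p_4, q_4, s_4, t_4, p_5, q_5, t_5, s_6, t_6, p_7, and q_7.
s_1 = 425, t_1 = 275, a_2 = 95, b_2 = 95, p_3 = 330, q_3 = 245, p_4 = 325, q_4 = 65, s_4 = 425, t_4 = 205, p_5 = 395, q_5 = 100, t_5 = 185, s_6 = 70, t_6 = 35, p_7 = 225, q_7 = 210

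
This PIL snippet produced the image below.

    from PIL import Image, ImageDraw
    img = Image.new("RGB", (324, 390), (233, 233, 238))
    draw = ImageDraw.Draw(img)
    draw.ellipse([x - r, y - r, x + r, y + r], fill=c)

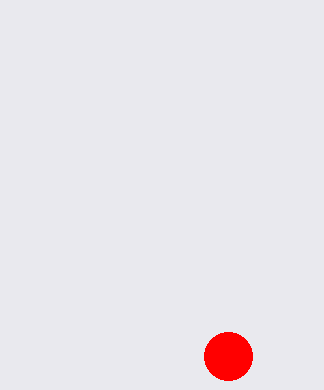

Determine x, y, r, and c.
x = 228
y = 356
r = 24
c = 'red'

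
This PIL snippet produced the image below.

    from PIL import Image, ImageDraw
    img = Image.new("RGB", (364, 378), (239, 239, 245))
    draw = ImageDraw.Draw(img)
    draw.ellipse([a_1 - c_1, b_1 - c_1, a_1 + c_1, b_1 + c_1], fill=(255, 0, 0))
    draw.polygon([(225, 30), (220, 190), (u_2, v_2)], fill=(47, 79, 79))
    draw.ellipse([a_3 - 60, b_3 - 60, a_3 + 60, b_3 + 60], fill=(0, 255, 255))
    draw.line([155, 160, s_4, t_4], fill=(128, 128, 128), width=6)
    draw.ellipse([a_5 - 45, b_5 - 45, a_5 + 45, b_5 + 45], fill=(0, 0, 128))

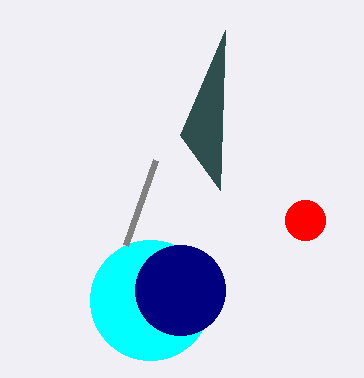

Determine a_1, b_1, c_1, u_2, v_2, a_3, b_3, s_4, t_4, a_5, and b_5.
a_1 = 305, b_1 = 220, c_1 = 20, u_2 = 180, v_2 = 135, a_3 = 150, b_3 = 300, s_4 = 125, t_4 = 245, a_5 = 180, b_5 = 290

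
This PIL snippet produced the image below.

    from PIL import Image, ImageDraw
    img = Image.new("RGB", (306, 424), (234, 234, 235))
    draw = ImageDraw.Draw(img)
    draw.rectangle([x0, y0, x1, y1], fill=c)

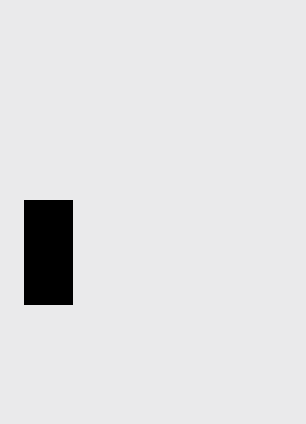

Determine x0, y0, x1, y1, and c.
x0 = 24, y0 = 200, x1 = 72, y1 = 304, c = 'black'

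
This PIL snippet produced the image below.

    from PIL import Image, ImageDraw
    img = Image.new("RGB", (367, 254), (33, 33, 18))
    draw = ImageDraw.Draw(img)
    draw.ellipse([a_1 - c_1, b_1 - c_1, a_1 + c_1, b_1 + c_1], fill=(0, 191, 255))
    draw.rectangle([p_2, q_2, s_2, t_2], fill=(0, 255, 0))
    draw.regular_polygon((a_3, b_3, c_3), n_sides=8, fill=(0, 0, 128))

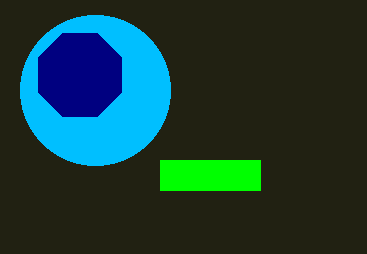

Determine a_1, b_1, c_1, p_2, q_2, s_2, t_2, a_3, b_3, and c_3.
a_1 = 95
b_1 = 90
c_1 = 75
p_2 = 160
q_2 = 160
s_2 = 260
t_2 = 190
a_3 = 80
b_3 = 75
c_3 = 45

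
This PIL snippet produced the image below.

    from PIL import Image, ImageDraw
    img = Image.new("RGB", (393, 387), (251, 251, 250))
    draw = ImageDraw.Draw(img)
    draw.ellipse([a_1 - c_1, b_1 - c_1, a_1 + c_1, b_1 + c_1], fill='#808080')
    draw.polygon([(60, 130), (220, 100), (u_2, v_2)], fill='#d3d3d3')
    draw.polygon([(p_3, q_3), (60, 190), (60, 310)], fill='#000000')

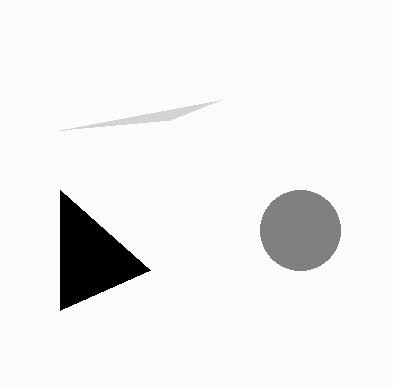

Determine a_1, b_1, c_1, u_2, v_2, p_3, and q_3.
a_1 = 300, b_1 = 230, c_1 = 40, u_2 = 170, v_2 = 120, p_3 = 150, q_3 = 270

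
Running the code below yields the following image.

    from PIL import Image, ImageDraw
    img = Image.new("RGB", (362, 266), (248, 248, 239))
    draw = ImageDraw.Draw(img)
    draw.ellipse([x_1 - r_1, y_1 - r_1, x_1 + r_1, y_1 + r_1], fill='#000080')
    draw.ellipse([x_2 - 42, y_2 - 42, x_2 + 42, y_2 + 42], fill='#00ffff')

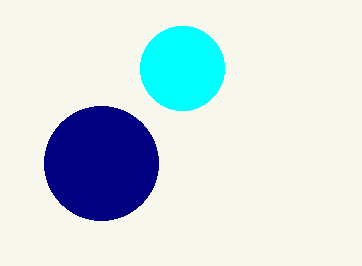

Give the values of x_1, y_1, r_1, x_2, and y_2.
x_1 = 101; y_1 = 163; r_1 = 57; x_2 = 182; y_2 = 68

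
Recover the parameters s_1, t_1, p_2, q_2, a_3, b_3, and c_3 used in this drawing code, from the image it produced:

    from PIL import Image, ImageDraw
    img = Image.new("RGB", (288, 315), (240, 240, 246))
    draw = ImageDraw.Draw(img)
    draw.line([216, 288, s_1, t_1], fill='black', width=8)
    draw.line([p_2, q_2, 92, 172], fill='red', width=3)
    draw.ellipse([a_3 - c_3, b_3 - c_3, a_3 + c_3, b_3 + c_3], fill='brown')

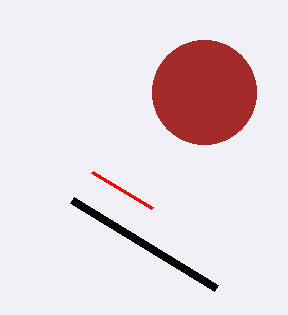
s_1 = 72
t_1 = 200
p_2 = 152
q_2 = 208
a_3 = 204
b_3 = 92
c_3 = 52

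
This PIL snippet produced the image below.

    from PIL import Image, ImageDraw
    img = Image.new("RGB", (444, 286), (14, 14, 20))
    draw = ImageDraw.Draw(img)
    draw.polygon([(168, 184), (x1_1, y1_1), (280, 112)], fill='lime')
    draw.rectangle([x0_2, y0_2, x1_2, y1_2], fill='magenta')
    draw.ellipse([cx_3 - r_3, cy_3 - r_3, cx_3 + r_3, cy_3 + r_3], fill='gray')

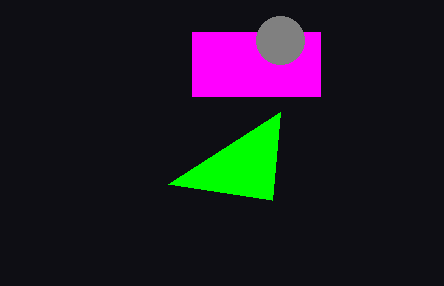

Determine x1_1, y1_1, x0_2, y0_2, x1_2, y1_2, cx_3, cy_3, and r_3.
x1_1 = 272
y1_1 = 200
x0_2 = 192
y0_2 = 32
x1_2 = 320
y1_2 = 96
cx_3 = 280
cy_3 = 40
r_3 = 24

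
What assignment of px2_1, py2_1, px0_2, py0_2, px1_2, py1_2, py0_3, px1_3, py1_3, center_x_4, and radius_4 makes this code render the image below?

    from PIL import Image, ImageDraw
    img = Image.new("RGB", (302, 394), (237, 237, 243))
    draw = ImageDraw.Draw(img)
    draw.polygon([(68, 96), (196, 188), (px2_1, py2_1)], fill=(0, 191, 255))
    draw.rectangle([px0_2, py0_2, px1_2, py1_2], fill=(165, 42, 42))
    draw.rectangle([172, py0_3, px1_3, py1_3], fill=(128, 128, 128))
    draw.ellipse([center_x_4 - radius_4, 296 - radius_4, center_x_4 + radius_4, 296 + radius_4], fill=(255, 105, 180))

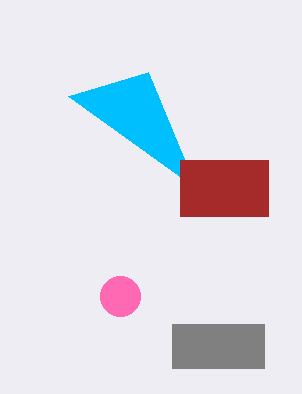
px2_1 = 148, py2_1 = 72, px0_2 = 180, py0_2 = 160, px1_2 = 268, py1_2 = 216, py0_3 = 324, px1_3 = 264, py1_3 = 368, center_x_4 = 120, radius_4 = 20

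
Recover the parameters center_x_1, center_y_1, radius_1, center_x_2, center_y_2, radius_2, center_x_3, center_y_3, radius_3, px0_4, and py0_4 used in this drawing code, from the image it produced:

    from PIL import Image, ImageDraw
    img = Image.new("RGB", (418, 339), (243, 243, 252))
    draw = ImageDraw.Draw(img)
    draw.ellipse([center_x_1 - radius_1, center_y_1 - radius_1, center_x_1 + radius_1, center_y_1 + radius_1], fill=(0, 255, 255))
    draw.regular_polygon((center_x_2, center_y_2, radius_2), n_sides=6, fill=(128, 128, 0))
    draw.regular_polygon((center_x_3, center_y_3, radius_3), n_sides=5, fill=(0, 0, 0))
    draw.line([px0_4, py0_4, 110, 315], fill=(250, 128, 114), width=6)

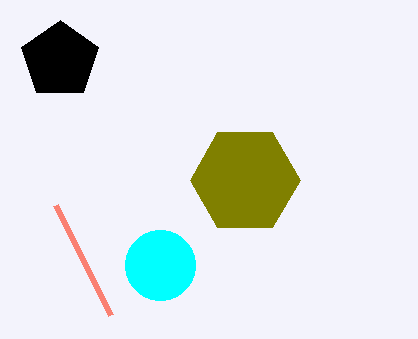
center_x_1 = 160, center_y_1 = 265, radius_1 = 35, center_x_2 = 245, center_y_2 = 180, radius_2 = 55, center_x_3 = 60, center_y_3 = 60, radius_3 = 40, px0_4 = 55, py0_4 = 205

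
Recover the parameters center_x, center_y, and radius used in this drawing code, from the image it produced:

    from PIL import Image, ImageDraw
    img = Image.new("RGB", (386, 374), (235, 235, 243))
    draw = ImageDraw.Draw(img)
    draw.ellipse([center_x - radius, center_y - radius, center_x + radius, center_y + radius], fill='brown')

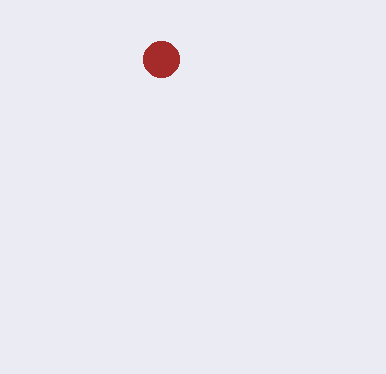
center_x = 161; center_y = 59; radius = 18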